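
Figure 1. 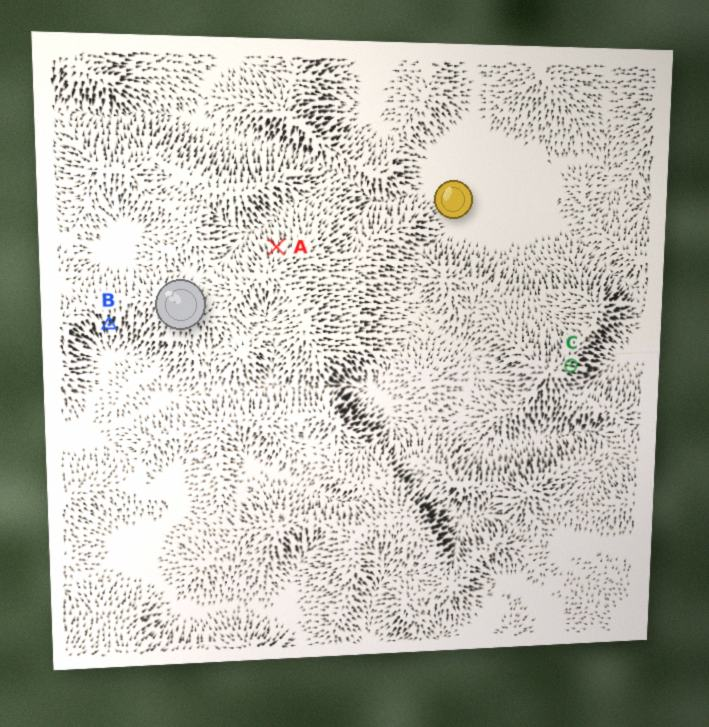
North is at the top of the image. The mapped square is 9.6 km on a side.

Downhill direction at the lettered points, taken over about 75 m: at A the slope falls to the N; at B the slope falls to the S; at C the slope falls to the E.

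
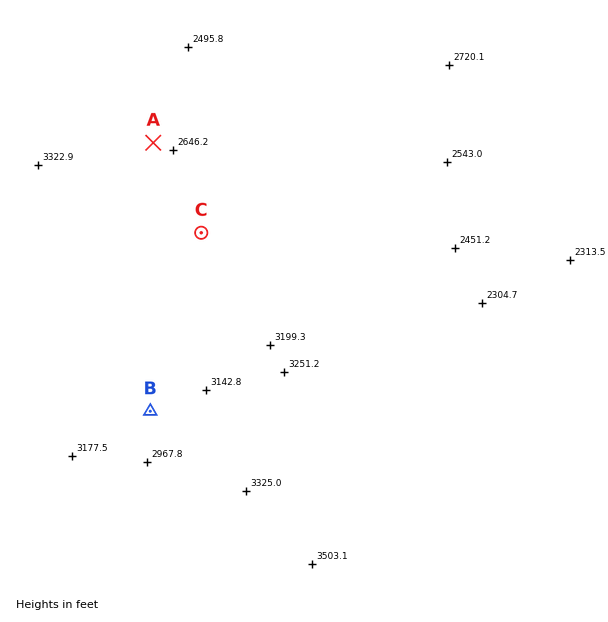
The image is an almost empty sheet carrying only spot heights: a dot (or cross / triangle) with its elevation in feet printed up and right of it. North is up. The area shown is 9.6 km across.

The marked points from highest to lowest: B C A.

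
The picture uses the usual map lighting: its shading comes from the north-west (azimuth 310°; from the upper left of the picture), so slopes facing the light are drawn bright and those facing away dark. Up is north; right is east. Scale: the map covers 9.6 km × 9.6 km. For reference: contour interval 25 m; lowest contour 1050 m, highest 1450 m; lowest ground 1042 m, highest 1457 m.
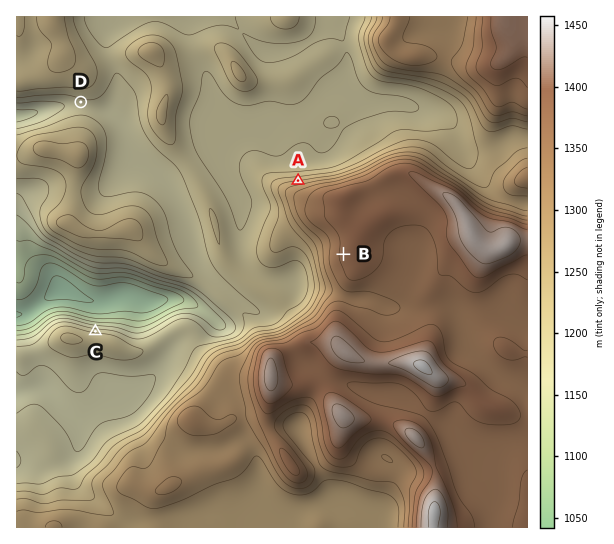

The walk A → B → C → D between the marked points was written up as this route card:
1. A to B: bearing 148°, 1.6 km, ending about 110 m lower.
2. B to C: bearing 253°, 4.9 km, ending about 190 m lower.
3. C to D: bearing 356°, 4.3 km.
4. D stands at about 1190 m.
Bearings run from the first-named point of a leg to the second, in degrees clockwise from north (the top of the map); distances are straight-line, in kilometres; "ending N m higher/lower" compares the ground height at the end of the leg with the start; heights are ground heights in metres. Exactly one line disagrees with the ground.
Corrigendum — Line 1: it should read "ending about 110 m higher".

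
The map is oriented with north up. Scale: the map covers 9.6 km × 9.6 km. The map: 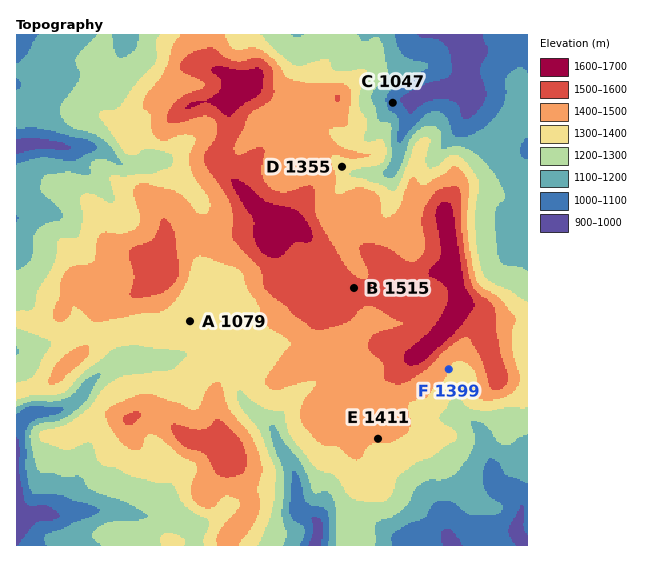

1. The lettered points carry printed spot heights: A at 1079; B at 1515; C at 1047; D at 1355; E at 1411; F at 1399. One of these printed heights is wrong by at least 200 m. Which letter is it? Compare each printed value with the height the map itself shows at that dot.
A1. A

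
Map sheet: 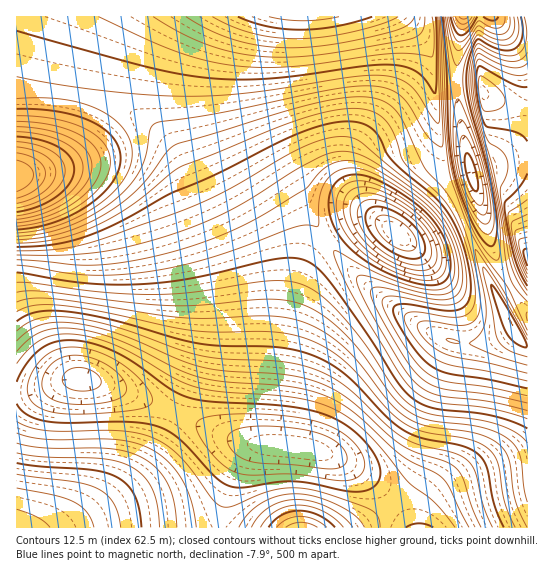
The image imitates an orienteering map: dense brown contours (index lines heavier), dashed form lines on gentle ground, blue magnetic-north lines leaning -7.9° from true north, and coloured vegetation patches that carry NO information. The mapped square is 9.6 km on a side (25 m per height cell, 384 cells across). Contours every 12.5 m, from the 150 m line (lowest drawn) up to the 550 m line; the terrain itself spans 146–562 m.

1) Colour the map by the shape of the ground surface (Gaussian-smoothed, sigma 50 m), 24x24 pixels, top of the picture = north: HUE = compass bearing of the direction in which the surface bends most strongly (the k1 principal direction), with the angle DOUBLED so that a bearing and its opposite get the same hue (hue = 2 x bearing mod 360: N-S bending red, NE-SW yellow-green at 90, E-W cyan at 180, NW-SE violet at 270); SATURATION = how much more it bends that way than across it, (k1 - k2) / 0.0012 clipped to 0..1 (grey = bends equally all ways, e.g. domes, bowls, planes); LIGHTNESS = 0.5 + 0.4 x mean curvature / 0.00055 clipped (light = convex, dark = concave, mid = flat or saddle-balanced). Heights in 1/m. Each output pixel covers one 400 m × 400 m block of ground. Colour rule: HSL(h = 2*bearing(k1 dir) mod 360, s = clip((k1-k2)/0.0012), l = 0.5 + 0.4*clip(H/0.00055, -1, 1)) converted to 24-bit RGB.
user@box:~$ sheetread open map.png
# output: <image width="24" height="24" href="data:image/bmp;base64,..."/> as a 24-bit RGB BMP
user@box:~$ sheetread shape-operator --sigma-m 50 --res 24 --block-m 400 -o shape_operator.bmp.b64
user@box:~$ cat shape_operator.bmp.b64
<image width="24" height="24" href="data:image/bmp;base64,Qk32BgAAAAAAADYAAAAoAAAAGAAAABgAAAABABgAAAAAAMAGAAATCwAAEwsAAAAAAAAAAAAAgICHgoGHhIGHhYKGhYKEhIGDgoGCfn+Cd3uDbnmGaH+MbZaVfp+GnaCHl3mIlWiTk2uSj3KNgXWIdXOFdXeFe3uFgH+FgoGEf3+Kgn+KhYCKh4GJh4GIhoKHg4KGf4CGeX+HcoCJbIeMbpCGdZR1kZB3i251imeAjWuCjnKAhneBeHeBdnmCeXyEfn6FgoGGfX+JgH6KhX+LiICLiYKLiIOKhYOJgYGIfH+Gdn+DcYF+bYNve4dqhX9mfmlifGJmg2ZninFrh3pvfH1ycXtyc312eIB5fYJ9eoCEfHyFgn6HhoCKiYKLioOLiYGHhn2BgXh5fHZzenlte3xmf31hfnVeeWpedmdhfm1linhpjIBrgoNscXxqbXxpcX9rdYJvdH55d399fICAg3+Dhn6BiHp8iXN0h29thG5qgG9ofXNofXdofnlofXVqeXBsd29wfXJziXt1j4N3iYV3eYBzb35ucH9sc4JrbHxrbn1udX1yfnxzgnVuhW5ph2tlh2xlhm9pg3RvgHh0f3t4f3t6fnl/eHeAdHSCeXeEiX+HkYODjoWDgYCFeoCCeIF9eYJ2bHxoa3lncndneHJkfG1ggm1hhXFmh3duhnx2g399gH+Dfn+EfX2FenuFd3eGdHWGdXWGhH6HkISEkYeFiYOJfHyHfHyFgICDc3tucXRpcm5jdGtgenBigHlphYNyhYd6goZ/gYWEgIKFfn+FfH2EenqEd3eEdHSDdHSCgXyDjYWAkYmCiYKCfn2IfnuJgoCFe3N2dmpudGdodnBreX1weIV1eYl5fYl+f4eAgISCf4KDfn6CfHyCe3qCeXiCdnSBdnOAgHqAjIh/iKKYh5uueXapjnGemt2ghGyAgGp8fXF8eH9/eIiCeYyDe4uCfImBfoWAf4OAfoGBfX6BfHyCenqCeHeDdnODd3KDfIqPjL62jLS9enKkkVqXo2F6lf95imqHhnGIfXuIfYmMfI+OfI2KfYmGfYaDfoSBfoKBfoGCfX+Ce32CeXuDdnaEdXKFdZGah8q9g7m3dm+Yi06GikhyufWfZwNViHCFg3yKgYaOgIuPf4qNfoiKfoaHfoWEf4ODfoKCfoGCfYCCe3+DeXyDdXaEdJOYgciveLGibGyHe0pvez1lqF1Um/9SVgVacn5bbodkb4txfIqHgISJf4OGf4KFf4KDf4KDf4KCfoGCfYGCe4CDeH2DdYaMfL+YcamHdHpmakZWaDhQdEtevvepWgxyfCDyc4traY5mY4piYYZia4Rve4OBgICDgICCgIGCf4GCfoKCfYKCe4GCeH+DeamCcahwe3dfZkFIXzZDZUdQb4Zmlf+JMgdPtfmghJaUfZSNdY+Gb4t/aod4aYN1d4J9gICBgICBgIGAf4GAfYGAe4GBeYh+hql0hn9hbkVMZjtKaU1XZn5wmu+VBFLWVAV9tOWWjpGph4yjgYice4aWdoWQcoWKcISEe4GBgYCAgIGAf4F/foB+fIB+hI95l5BrflRbdUdjelV1b4GMdLSg0v/MGwEyjP8wi5Nzlo+vkYmrioOlhH6ffHqYdneQdHiJdnqCgX9/gYB/gYF+gIB9fX98iod5kGpshlt/eFyMcHqfhba4gLSgqv9XGQAzvPWHfYF0l4qhloShk4CfkHybi3iWhXaQgHSKfXaDgX5+gn9+gX9+gX99f398gH57jnSLeWuYbnyle5mof5aMpah51v4AFQIxyO+ZdYJzjXt7j3h/kHWCj3ODjXGDinCBhnB+gnl/gn5+gn59gn59gn58gH57fn17eXx7dH2AcoB/d355hIB7zduROwGQPwCwrs+EdIZ+hH1fhXZhhXFihWxkhGllg2xsgnh6gn5/gn1+g3x9g3x8gn17gn17gH17fX16d3x6cn16c396eoB84vCrFAJFuf8liauDdYaRgX9ggXtjgXlpgXlwgXt5gX5/gX5/gn1/gnx+g3x8g3t7g3t7g3x7gX17f357eX56dX97coB7dIJ85PKsBgAzs/9phaGob2ydgH+AgH+AgH+AgH+AgX6AgX6AgX1/gnx/g3x+g3t9hHt7hHt7hHx7gn58gX99fH98eIB9dIJ9coV94vSmAAQzrv+HdIWlfVGYgH+AgH+AgH+AgH6AgH6AgX2AgXyAgnx/g3t+hHt9hHt8hXt8hH18g4B+goF/foF/e4KAd4WAc42A4/asAA85qf90aVCDezl1gH+AgH+AgH+AgH6AgH6AgX2AgXyAgnuAg3uAhHt/hXx/hX1+hX9/hIKAg4OBgISCfYWEe4mEeJmE6Pi5ABI3//gmWytUbTxT"/>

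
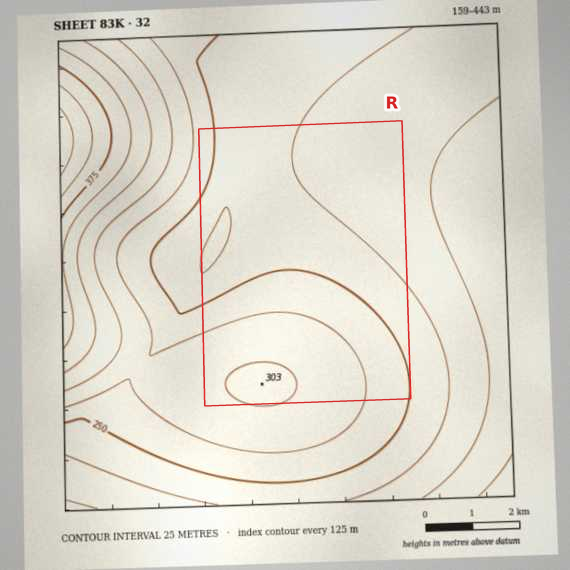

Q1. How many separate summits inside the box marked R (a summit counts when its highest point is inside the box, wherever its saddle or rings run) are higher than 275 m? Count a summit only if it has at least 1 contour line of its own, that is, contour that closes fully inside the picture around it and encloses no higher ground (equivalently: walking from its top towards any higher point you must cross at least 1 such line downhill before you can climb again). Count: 1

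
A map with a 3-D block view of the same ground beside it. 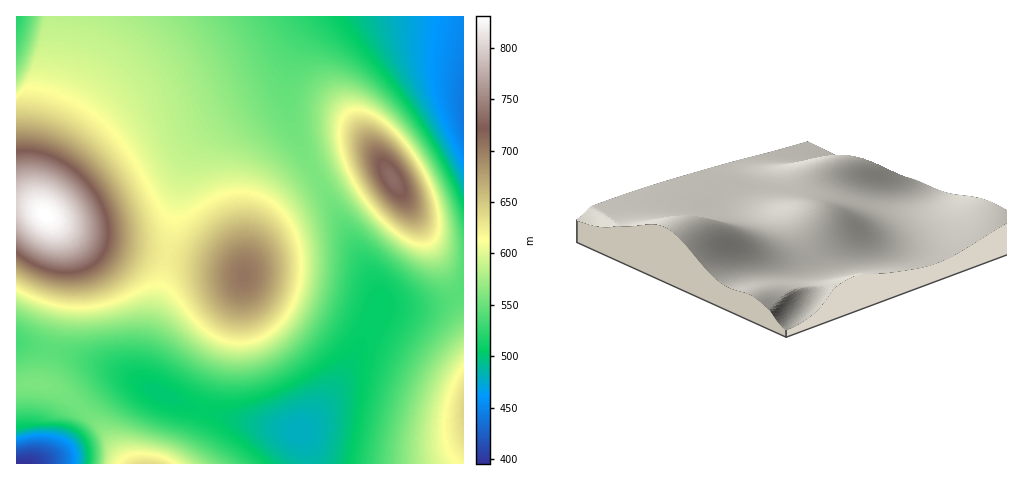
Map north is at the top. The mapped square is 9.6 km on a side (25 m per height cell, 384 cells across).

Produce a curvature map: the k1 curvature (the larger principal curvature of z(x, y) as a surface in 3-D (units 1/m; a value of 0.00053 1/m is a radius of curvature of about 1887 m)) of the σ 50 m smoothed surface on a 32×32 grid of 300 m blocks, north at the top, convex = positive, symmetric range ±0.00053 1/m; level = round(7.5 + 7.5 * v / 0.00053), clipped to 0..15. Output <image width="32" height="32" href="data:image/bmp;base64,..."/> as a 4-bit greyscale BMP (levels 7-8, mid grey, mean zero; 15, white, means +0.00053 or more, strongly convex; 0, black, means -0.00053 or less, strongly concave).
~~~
<image width="32" height="32" href="data:image/bmp;base64,Qk12AgAAAAAAAHYAAAAoAAAAIAAAACAAAAABAAQAAAAAAAACAAATCwAAEwsAABAAAAAAAAAAAAAAABEREQAiIiIAMzMzAERERABVVVUAZmZmAHd3dwCIiIgAmZmZAKqqqgC7u7sAzMzMAN3d3QDu7u4A////AHZ2VvqqmYiIiHd3eIiIiIh2dmj6mIiIiId3d3eIiIiI24aPyYh4iIiHd3d3iIiIiIrf+5h3d4iIh3d3d4iIiIiZqqmHd3eIiIiHd3iIiIiIqpmId3d3iIiIiIiIiIiIiJiIiHd3d4iIiIiIiIiIiIiIiIh3d3iIiZiIiIiIiIiIiIiId3d4iJmZiIiIiIiIiIiIiId3iIiZmZiIiIiHd4iIiIiIiIiImZmYiIiId3eIiIiIiIiIiZmpmIiIh3d4iYiZmZmIiImZqZiIiHd3iJmJmZmZmIiJmaqZiIh3d4mqmaqqmZiIiJmpmYiId3iaupqqqpmYiIiZmZmIiHeJvMqqu6qZiIiIiZmZiIiIit25q7upmIiIiImZmIiIiJz+ubu6mYiId4iImYiIiIi//JiqqZiIiHd4iIiIiIiJ7+qIqpmIiId3eIiIiIiInP/JiJmYiIiHd3iIiIiIia79mIiZiIiIiHd4iIiHiInP64iHiIiIiIh3iIiId4ia3smIh4iIiIiIh4iIh3eIm9yoiIioiIiIiIiIiId4iKu6mIiI6IiIiIiIiIiHiImaqYiIiMqIiIiIiIiIiIiJmZiIiIiOiIiIiIiIiIiIiJiIiIiIfoiIiIiIiIiIiIiIiIiIiH2YiIiIiIiIiIiIiIiIiIh7qIiIiIiIiIiIiIiIiIiI"/>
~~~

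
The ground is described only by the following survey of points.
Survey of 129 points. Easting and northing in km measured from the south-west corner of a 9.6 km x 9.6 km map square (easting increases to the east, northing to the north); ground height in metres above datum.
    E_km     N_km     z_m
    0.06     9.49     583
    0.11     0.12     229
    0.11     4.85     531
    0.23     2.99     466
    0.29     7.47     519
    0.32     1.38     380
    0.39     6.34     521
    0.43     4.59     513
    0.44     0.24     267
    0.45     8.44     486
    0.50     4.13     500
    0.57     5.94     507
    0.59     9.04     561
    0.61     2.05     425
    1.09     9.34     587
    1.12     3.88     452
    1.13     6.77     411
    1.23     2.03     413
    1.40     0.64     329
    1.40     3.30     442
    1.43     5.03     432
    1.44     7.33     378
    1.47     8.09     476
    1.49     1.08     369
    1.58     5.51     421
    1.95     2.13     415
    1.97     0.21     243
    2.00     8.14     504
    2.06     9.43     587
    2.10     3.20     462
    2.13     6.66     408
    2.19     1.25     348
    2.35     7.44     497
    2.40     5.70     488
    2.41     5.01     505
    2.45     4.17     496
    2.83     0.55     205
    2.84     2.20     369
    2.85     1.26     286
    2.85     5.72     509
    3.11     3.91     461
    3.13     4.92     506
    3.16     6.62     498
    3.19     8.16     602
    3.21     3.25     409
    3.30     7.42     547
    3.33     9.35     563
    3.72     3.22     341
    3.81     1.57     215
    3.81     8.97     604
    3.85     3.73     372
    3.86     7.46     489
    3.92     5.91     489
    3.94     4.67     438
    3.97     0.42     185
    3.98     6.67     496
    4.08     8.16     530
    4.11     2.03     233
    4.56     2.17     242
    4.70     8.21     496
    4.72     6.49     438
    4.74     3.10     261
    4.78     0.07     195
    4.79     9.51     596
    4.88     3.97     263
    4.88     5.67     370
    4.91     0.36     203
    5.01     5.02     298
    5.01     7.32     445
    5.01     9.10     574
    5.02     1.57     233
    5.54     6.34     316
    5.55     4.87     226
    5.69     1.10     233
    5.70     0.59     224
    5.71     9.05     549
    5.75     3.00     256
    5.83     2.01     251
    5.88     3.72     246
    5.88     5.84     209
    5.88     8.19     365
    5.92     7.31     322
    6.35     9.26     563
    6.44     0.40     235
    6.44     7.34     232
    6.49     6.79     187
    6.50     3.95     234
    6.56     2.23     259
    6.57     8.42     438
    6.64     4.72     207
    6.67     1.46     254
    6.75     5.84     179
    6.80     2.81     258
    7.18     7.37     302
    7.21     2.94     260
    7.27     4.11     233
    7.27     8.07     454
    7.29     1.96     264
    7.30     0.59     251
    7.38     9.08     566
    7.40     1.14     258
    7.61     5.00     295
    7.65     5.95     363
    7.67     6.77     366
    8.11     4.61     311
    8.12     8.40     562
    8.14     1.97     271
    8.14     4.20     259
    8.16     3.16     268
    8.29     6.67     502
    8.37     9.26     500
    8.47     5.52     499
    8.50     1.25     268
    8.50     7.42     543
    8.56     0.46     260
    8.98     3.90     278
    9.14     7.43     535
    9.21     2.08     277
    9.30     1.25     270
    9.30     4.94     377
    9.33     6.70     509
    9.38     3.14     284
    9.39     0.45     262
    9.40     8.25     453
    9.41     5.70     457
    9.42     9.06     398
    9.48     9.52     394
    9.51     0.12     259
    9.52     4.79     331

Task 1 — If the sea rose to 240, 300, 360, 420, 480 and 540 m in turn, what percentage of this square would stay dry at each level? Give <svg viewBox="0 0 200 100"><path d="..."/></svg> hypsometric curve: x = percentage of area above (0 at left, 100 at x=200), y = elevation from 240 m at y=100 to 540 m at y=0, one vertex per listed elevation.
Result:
<svg viewBox="0 0 200 100"><path d="M173 100l-50-20-12-20-21-20-32-20-34-20"/></svg>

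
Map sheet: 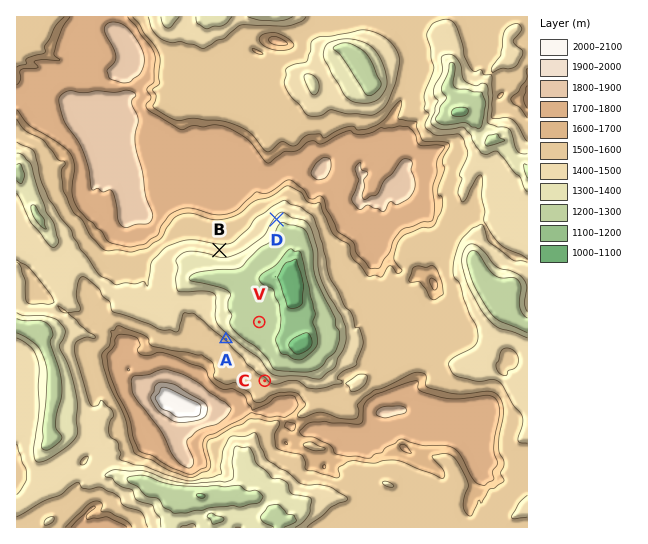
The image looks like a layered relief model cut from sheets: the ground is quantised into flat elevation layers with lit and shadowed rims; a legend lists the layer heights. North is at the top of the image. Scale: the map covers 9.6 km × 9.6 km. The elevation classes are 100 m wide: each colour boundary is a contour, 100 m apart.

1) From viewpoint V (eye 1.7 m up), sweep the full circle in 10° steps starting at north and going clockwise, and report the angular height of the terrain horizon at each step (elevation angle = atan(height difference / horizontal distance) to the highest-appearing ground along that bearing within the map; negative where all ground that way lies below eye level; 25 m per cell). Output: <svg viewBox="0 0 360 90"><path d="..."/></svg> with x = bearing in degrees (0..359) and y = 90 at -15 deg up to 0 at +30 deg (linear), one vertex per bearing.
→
<svg viewBox="0 0 360 90"><path d="M0 39l10 2 10-3 10 1 10-2 10 1 10 0 10 1 10 1 10 2 10 1 10 1 10-3 10-1 10-1 10-5 10-8 10 0 10 2 10-3 10-3 10-5 10 0 10-1 10 1 10 3 10 4 10 6 10 8 10 1 10 1 10-3 10 3 10-1 10-3 10 0"/></svg>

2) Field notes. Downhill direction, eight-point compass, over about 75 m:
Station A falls NE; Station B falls S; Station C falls NE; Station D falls SE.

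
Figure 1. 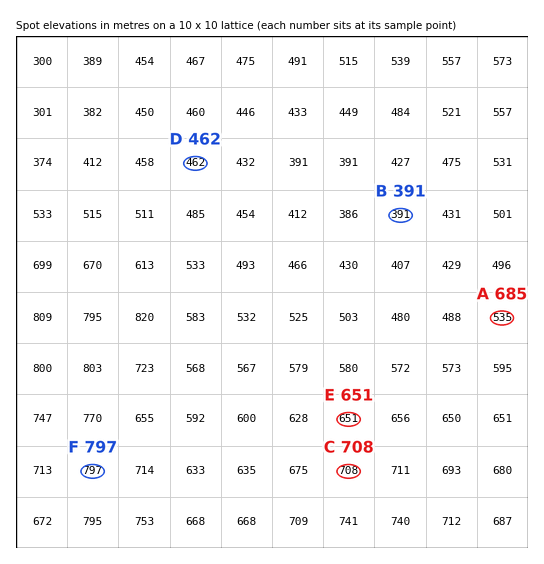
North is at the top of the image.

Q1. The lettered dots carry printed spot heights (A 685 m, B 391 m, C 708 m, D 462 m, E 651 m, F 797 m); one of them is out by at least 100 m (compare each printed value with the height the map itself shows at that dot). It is A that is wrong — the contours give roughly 535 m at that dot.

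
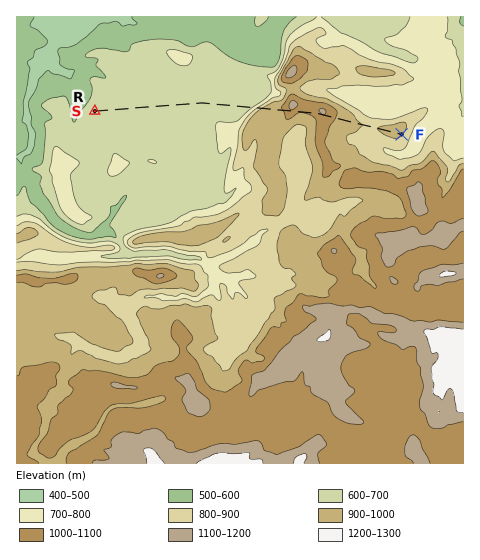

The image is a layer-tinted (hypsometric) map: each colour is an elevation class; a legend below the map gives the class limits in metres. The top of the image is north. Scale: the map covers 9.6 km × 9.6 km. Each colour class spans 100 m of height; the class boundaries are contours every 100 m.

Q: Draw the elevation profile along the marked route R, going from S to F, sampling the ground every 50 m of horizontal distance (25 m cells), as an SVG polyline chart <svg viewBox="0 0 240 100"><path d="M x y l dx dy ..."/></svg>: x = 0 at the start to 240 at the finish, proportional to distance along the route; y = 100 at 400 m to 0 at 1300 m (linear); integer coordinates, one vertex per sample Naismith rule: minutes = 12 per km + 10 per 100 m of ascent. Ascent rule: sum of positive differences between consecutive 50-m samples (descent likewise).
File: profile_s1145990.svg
<svg viewBox="0 0 240 100"><path d="M0 73l2 0 2 0 1-1 2 0 2 0 2 0 2 0 1 0 2 0 2 1 2 0 2 0 1-1 2 0 2 0 2 0 2 0 1 0 2 0 2 0 2 0 2 0 2 1 1 0 2 0 2 0 2 0 2 0 1 0 2 0 2 0 2 0 2 0 1 0 2 0 2 0 2 0 2 0 1 0 2 0 2 0 2 0 2 0 1 0 2 0 2 0 2 0 2 0 1 0 2 0 2 0 2 0 2 0 1 0 2 0 2 0 2 0 2 0 2 0 1 0 2 0 2 0 2 0 2 0 1-1 2-1 2-2 2-3 2-5 1-6 2-6 2-5 2-4 2-2 1-2 2-1 2 0 2 0 2 0 1 0 2-2 2-3 2-4 2-2 1 0 2 3 2 3 2 2 2 0 1 0 2 0 2-1 2-1 2-1 1-2 2-2 2-2 2-1 2 1 2 1 1 3 2 3 2 2 2 2 2 1 1 1 2 1 2 1 2 1 2 1 1 1 2 1 2 1 2 1 2 0 1 1 2 0 2 1 2 0 2 0 1-1 2 0 2-1 2-1 2-1 1-1 2-1 2-1 2 0 2 0 1 0 2 2 2 3"/></svg>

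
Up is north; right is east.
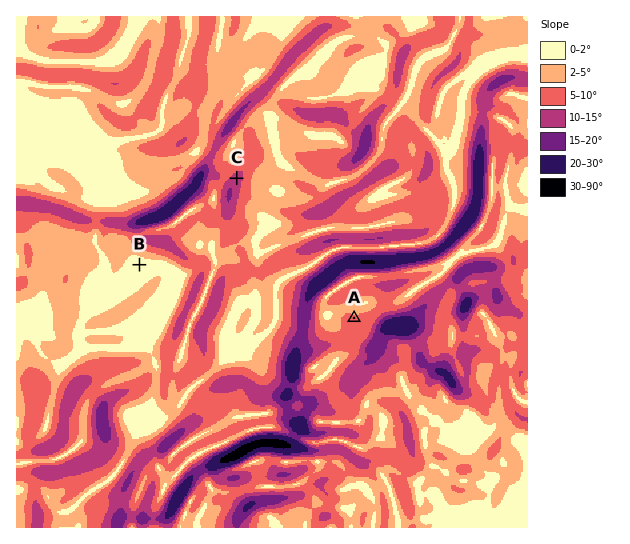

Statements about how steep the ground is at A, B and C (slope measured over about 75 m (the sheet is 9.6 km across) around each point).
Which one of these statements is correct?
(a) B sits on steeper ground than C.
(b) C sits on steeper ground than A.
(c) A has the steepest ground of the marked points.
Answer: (b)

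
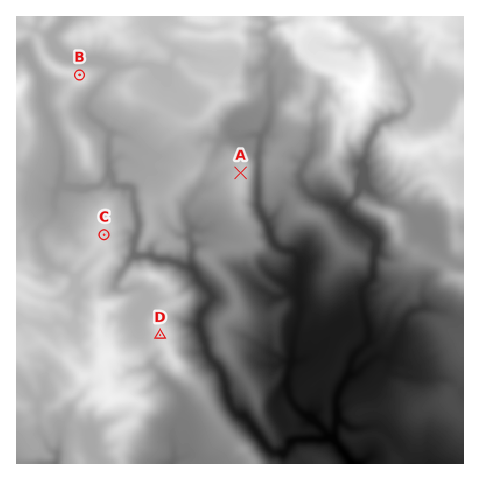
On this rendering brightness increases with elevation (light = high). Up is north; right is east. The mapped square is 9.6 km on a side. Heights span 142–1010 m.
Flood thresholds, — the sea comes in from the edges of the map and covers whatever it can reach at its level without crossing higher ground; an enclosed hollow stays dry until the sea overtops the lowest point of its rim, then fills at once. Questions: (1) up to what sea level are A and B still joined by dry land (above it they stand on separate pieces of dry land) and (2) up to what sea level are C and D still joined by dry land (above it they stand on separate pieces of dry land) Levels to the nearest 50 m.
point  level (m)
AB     700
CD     800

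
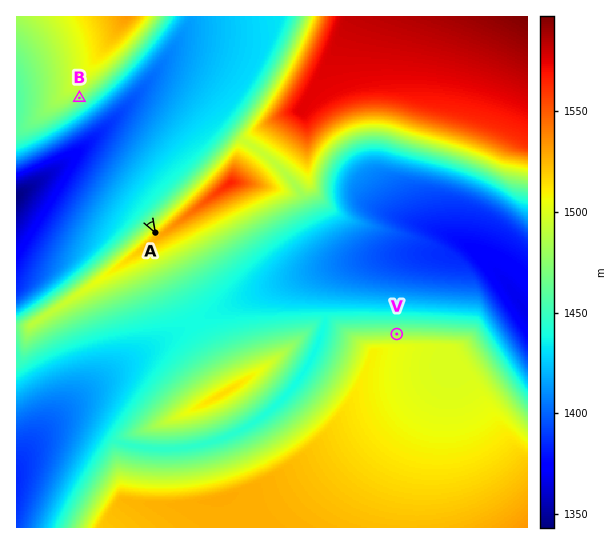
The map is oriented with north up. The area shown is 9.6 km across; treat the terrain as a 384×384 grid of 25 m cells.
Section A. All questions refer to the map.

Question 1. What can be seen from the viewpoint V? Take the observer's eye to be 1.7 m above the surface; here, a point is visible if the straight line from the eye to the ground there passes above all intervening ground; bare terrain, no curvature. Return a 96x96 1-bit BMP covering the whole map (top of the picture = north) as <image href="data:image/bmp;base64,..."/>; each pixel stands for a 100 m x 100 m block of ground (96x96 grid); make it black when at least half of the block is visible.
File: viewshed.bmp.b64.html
<image width="96" height="96" href="data:image/bmp;base64,Qk2+BAAAAAAAAD4AAAAoAAAAYAAAAGAAAAABAAEAAAAAAIAEAAATCwAAEwsAAAIAAAAAAAAA////AAAAAAAAAAAAAAAAAAAAAAAAAAAAAAAAAAAAAAAAAAAAAAAAAAAAAAAAAAAAAAAAAAAAAAAAAAAAAAAAAAAAAAAAAAAAAAAAAAAAAAAAAAAAAAAAAAAAAAAAAAAAAAAAAAAAAAAAAAAAAAAAAAAAAAAAAAAAAAAAAAAAAAAAAAAAAAAAAAAAAAAAAAAAAAAAAAAAAAAAAAAAAAAAAAAAAAAAAAAAAAAAAAAAAAAAAAAAAAAAAAAAAAAAAAAAAAAAAAAAAAAAAAAAAAAAAAAAAAAAAAAAAAAAAAAAAAAAAAAAAAAAAAAAAAAAAAAAAAAAAAAAAAAAAAAAAAAAAAAAAAAAAAAAAAAAAAAAAAAAAAAAAAAAAAAAAAAAAAAAAAAAAAAAAAAAAAAAAAAAAAAAAAAAAAAAAAAAAAAAAAAAAAAAAAAAAAAAAAAAAAAAAAAAAAAAAAAAAAAAAAAAAAAAAAAAAAAAAAAAAAAAAAAAAAAAAAAAAAAAAAAAAAAAAAAAAAAAAAAAAAAAAAAAAAAAAAAAAAAAAAAAAAAAAAA4AAAAAAAAAB8AAAA/wAAAAAAAAD/8AAA//wAAAAAAAP/8AAA////gAAAAA//+AAAf////////B///4AAH////////n////AAD/////////////AAA/////////////gAAf////////////gAAH////////////gAAB////////////gAAA////////////AAAAf///////////AEAAH///////////AcAAD//////////+B8AAA//////////+H8AAAf/////////8/8AAAH///////////8AAAD///////////8AAAB///////////8AAAAf//////////8AAAAP//////////8AAAAH//////////8AAAAB/////8f///8AAAAA/////h////8AAAAAf////n////8AAAAAP/////////8AAAAAD/////////8AAAAAB/////////8AAAAAA/////////8AAAAAAP////////8AAAAAAAA///////8AAAAAAAA///////8AAAAAAAB///////8AAAAAAAD///////8AAAAAAAH///////8AAAAAAAH///////8AAAAAAAP///////8AAAAAAAf///////8AAAAAAA////////8AAAAAAAf///////8AAAAAAAP///////cAAAAAAAD//////4EAAAAAAAA7/////AAAAAAAAAAB////wAAAAAAAAAAAf//+AAAAAAAAAAAAP//wAAAAAAAAAAAAB/+AAAAAAAAAAAAAAHgAAAAAAAAAAAAAAAAAAAAAAAAAAAAAAAAAAAAAAAAAAAAAAAAAAAAAAAAAAAAAAAAAAAAAAAAAAAAAAAAAAAAAAAAAAAAAAAAAAAAAAAAAAAAAAAAAAAAAAAAAAAAAAAAAAAAAAAAAAAAAAAAAAAAAAAAAAAAAAAAAAAAAAAAAAAAAAAAAAAAAAAAAAAAAAAAAAAAAAAAAAAAAAAAAAAA="/>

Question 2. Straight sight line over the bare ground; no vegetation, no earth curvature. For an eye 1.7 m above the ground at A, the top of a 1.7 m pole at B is visible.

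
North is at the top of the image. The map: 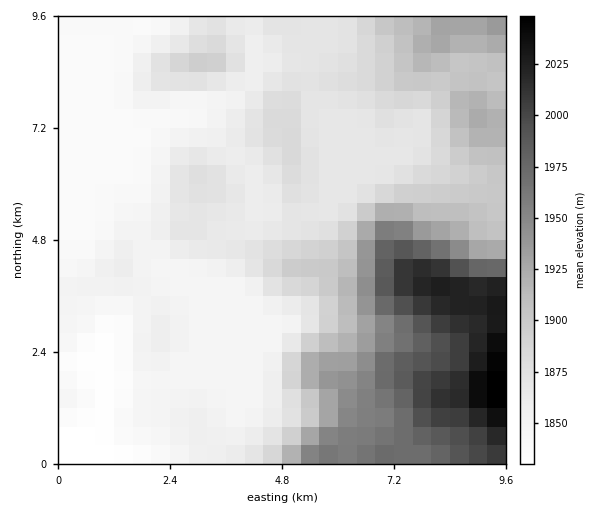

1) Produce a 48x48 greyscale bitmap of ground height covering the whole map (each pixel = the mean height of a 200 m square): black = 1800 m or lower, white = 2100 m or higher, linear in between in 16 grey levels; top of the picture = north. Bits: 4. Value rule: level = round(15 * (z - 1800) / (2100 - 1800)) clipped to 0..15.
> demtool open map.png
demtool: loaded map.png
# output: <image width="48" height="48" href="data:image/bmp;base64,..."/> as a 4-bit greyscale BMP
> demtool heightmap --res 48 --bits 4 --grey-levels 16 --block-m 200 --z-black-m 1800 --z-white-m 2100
<image width="48" height="48" href="data:image/bmp;base64,Qk32BAAAAAAAAHYAAAAoAAAAMAAAADAAAAABAAQAAAAAAIAEAAATCwAAEwsAABAAAAAAAAAAAAAAABEREQAiIiIAMzMzAERERABVVVUAZmZmAHd3dwCIiIgAmZmZAKqqqgC7u7sAzMzMAN3d3QDu7u4A////ACIiIiIiIiMzMzM0RWeIiIiImZmZmZqqqiIiIiIiIiMzMzM0RFZ4iIiImZmZmZqqqyIiIiIiIiMzMzMzRFVniIiIiImZmaqquyIiIiIiIjMzMzMzNEVmeIiIiImZmqqruyIiIiIiIzMzMyIzM0RVZ4iIiImaqqqrvCIiIiIjMzMzMiIjMzRFZ3iIiImqqqu8zCIiIiIiIzMzMiIiMzRFZ3iIiImqu7u8zCIiIiIiIiMzIiIiM0RWZ3eIiJmqu7vM3CIiIiIiIiIiIiIiM0Vmd3d4iZmqu7vMzCIiIiIiIiIiIiIiM0Vnd3d4iZqqqqvMzCIiIiIjMiIiIiIiM0Vnd3d4iZmqqqu8zCIiIiIzMzIiIiIiI0VmZmd3iZmZqqq8zCIiIiIzMzIiIiIiIzRVZmZ3iImZqqq7zCIiIiIjMzMiIiIiIjNFVWZneIiZqqq7zCIiIiIjMzMiIiIiIiM0RVZneImaqqu7vCIiIiIjMzMiIiIiIiM0RVZniImqq7u7uyIiIiIjMzIiIiIiIzM0RVZniZqqu7u7uzMyIiIzMzIiIiIiMzNERVZ4maq7u7u7vDMzMzMzMyIiIiIjNEREVWZ4mqu7u7u7vDMzMzMzIiIiIiMzREVVVWZ4mqu7u7u7uyIjMzMzIiIiIzM0RFVVVVZ4mqu7u6qpqiIiMzMyIiIzMzNERFVVVVZomqu7qpmIiCIiIzMyIjMzMzNERFVVVVZomaqpmYh3dyIiIzMyMzMzMzM0RERERVVniZmIiHdmZiIiIjMzMzRDMzMzM0RERFVniYh3d2ZlVSIiIiMzMzRDMzMzMzMzNEVWeId2ZmZlVSIiIiIiMzMzMzMzMzMzM0RWZ3ZmZmZVVSIiIiIiMzNDMzMzMzQzMzRFVmZVVVVVVSIiIiIiIzRERDMzM0RDMzNERVVVVVVVVSIiIiIiIzRERDMzM0RDMzMzRERVVVVVVSIiIiIiIzRERDMzM0RDMzMzNEREREVVVSIiIiIiIzREQzMzNERDMzMzMzREREVVVSIiIiIiIzNEMzMzNERDMzMzMzNERFVVVSIiIiIiIzMzMzMzRERDMzMzMzM0RFVWZiIiIiIiIjMzMzM0RERDMzMzMzM0RFVmZiIiIiIiIiMzMzNERERDMzMzNDM0RVZmZiIiIiIiIiIiMzM0RERDMzMzREM0RVZmZiIiIiIiIiIiIzM0RERDMzM0RERERWZmZiIiIiIiIiIiIjM0RERDMzNERERERWZmZiIiIiIzMzIiIzMzRERDREREREVEVWZmZSIiIiIzMzMzMzMzNERERERERVVVVVZlVSIiIiIzRERERDMzM0RERERERVVVVVVVVSIiIiIzREVVVEMzMzRERERERVVmVVVVVSIiIiIjNERVVUQzMzRERERERVVmZlVVZiIiIiIjMzREREMzMzRERERERVZmZmZmZiIiIiIiIzM0REMzM0REREREVVZmZmZmZiIiIiIiIjM0RDMzNEREREREVVZmZ2ZmdyIiIiIiIiM0RDMzRERERERFVWZmZ3Zndw=="/>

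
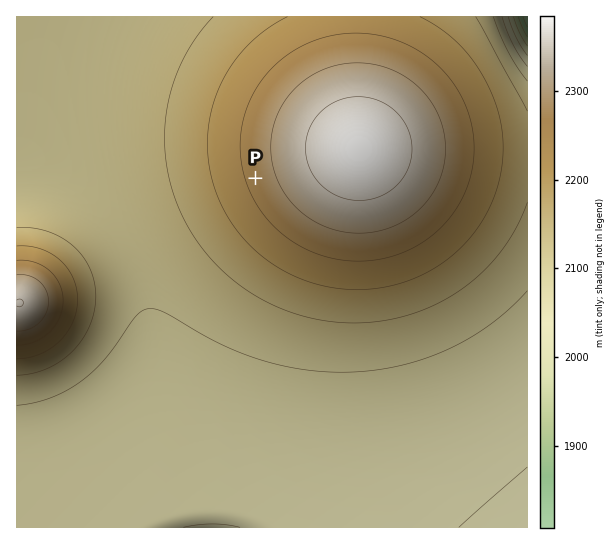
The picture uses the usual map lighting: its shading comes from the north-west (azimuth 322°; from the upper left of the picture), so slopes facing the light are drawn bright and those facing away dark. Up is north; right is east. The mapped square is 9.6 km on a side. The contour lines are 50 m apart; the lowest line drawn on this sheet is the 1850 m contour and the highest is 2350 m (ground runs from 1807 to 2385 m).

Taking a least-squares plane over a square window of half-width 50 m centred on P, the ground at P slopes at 5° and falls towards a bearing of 252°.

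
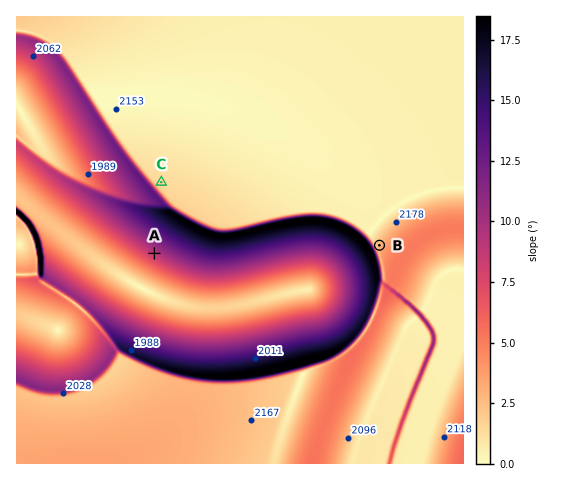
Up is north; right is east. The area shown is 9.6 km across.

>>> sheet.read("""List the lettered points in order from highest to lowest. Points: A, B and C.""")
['B', 'C', 'A']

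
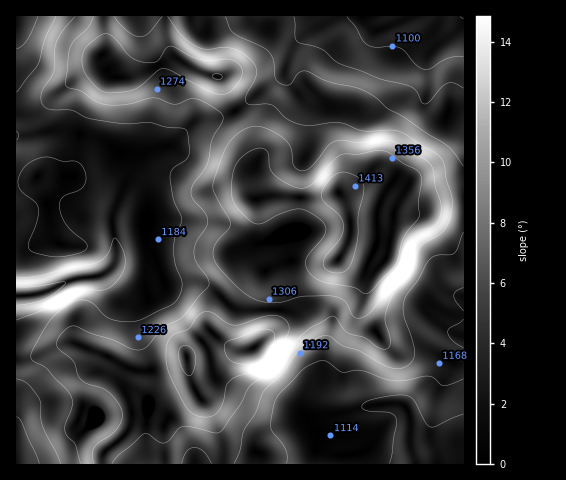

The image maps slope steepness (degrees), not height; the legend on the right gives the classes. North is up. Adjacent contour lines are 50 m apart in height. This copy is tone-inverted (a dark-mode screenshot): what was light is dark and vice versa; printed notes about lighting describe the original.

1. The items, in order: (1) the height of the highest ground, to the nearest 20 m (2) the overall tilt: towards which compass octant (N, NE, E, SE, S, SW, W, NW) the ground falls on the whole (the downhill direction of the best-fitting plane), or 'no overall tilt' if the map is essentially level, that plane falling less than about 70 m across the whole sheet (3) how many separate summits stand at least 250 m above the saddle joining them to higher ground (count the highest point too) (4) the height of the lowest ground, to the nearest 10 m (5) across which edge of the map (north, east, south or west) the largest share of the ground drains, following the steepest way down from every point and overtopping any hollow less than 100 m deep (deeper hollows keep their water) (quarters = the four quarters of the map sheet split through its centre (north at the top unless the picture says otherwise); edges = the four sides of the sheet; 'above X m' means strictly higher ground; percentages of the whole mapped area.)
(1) The highest point reaches roughly 1440 m.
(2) No overall tilt - high and low ground are spread across the sheet.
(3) Counting only tops that stand 250 m proud, the map has 1 summit.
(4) About 1050 m is the lowest elevation on the sheet.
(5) Drainage is mainly to the west: more ground falls towards that edge than towards any other.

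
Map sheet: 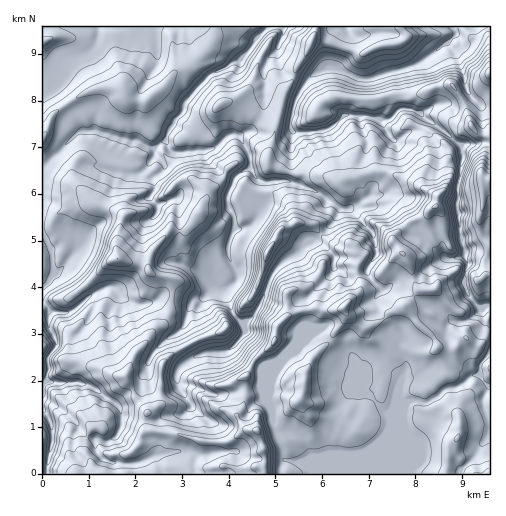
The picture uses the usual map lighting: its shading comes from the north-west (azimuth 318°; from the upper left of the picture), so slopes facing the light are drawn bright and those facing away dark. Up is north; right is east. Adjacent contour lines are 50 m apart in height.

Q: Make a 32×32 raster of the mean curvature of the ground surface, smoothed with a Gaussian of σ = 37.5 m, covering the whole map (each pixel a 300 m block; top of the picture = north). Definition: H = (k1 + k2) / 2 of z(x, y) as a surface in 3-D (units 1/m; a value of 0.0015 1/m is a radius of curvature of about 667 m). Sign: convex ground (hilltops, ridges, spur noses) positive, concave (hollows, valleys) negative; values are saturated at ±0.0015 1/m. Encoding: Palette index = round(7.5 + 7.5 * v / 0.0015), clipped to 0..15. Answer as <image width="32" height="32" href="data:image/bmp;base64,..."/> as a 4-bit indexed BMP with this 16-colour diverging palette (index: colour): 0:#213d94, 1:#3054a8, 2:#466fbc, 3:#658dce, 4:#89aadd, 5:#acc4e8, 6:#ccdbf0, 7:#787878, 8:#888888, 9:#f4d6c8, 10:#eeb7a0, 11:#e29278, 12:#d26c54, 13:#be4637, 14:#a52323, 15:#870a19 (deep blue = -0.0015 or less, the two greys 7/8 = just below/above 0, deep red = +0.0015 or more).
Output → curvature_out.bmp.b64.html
<image width="32" height="32" href="data:image/bmp;base64,Qk12AgAAAAAAAHYAAAAoAAAAIAAAACAAAAABAAQAAAAAAAACAAATCwAAEwsAABAAAAAAAAAAlD0hAKhUMAC8b0YAzo1lAN2qiQDoxKwA8NvMAHh4eACIiIgAyNb0AKC37gB4kuIAVGzSADdGvgAjI6UAGQqHAAuadVeIeKl8d3d3d3d3l3kMiJ7WZlQkLIZ3d3d3dopWPXVAqYrNvG8YeHiXd3Z8ZhxMwnqJVQPPJml4iHd4andHqLJvhiTtW0ipd3h3iIp2a6sVpac8JKRox3d3h3dplhEDjJTgjf+0aMdnd4eIhmUOqqqx8GdW5XbId3eHd4h2D5h1064xEI9lW3Z3d4mIdHdnl44U/qMU9XaleXdnmLsfpoeKxjfPB/ZWSJp1iWaaIUmGZ4s0wqCdqq92mZd6lZ+DlWZaNEHyfDdstGmGmgglzCNZeuVkLx/YV5dVmtY7dTrHfopGdx8GekWyxaOPOmli35s0loVdwjp5tH3KFgpYc3135ZWFZfdDjdDrVZk7d2Q9Y6q4hGLdmzqh3GeSqXiJXMg4nJO1OreCKSa90HxYiolzc2ukh0qJB2ZlB/CbWql2eW57wddVFKuGZbvwvGmWZmY4+mk1qqqpmaqYVZ9WqIeYhTOde7WXl4hke3Y7lYiYVEh1Kjuiq4iog2mjBLdlVoqFlpJWwEAJnTx7GfumiIdnk4i4mJSvwBIVgMbzS5Zqm4kZ64Z6Parvtoc0hXScqoe5UrbHjgnbdrzPrxl3Z3qVerMXaJeBQhIBVI1fd3Zpdzqbsw5X8jPIVjNSbJZ3d3daeZlIdq6cnN6FNjmId3d3aHeYoqFORnZYqKSW"/>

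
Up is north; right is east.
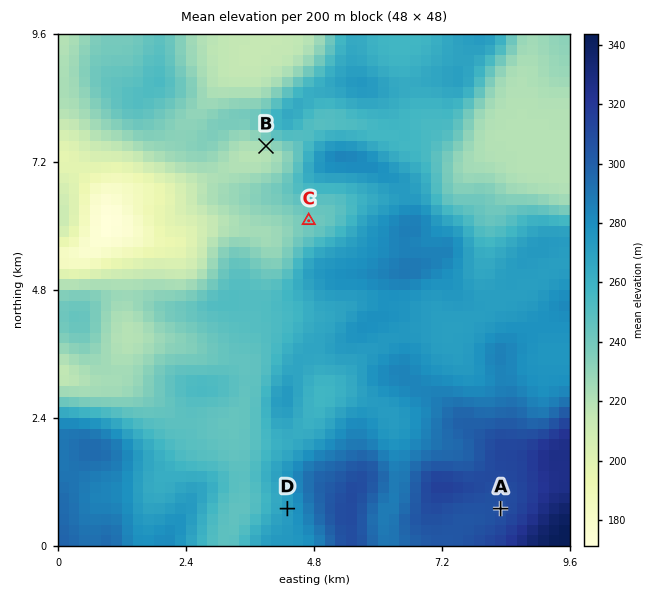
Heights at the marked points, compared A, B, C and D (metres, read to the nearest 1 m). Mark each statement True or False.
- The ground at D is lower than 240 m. False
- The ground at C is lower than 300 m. True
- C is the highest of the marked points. False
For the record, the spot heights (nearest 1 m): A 308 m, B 226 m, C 240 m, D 272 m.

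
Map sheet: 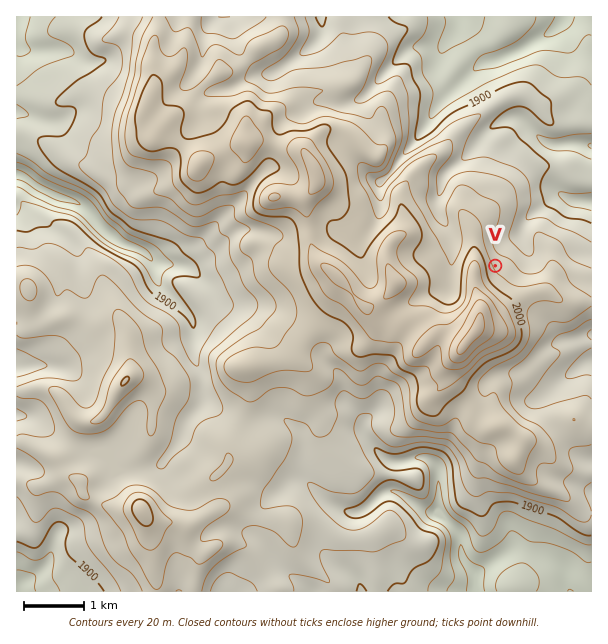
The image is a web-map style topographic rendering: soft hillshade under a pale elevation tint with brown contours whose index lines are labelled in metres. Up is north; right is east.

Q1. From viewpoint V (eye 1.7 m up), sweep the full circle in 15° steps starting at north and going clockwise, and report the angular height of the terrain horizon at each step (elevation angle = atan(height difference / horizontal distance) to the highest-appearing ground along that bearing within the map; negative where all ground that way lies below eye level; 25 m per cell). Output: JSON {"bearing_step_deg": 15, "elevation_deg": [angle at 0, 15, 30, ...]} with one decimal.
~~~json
{"bearing_step_deg": 15, "elevation_deg": [-0.8, -1.5, -1.7, -2.2, -2.1, -1.5, -0.7, -0.1, 0.6, 0.9, 1.7, 3.3, 5.3, 7.6, 7.4, 7.9, 8.9, 9.5, 9.2, 7.9, 5.9, 3.3, 1.1, -0.1]}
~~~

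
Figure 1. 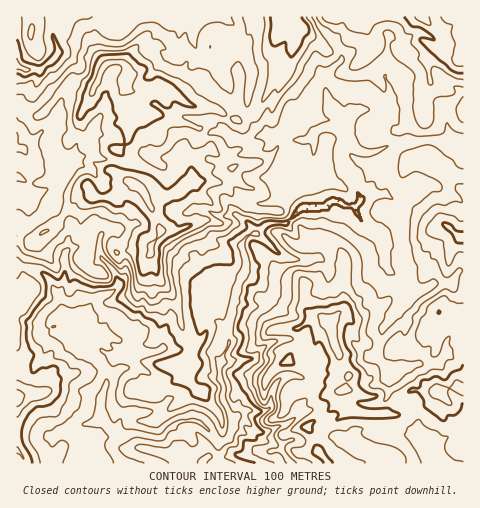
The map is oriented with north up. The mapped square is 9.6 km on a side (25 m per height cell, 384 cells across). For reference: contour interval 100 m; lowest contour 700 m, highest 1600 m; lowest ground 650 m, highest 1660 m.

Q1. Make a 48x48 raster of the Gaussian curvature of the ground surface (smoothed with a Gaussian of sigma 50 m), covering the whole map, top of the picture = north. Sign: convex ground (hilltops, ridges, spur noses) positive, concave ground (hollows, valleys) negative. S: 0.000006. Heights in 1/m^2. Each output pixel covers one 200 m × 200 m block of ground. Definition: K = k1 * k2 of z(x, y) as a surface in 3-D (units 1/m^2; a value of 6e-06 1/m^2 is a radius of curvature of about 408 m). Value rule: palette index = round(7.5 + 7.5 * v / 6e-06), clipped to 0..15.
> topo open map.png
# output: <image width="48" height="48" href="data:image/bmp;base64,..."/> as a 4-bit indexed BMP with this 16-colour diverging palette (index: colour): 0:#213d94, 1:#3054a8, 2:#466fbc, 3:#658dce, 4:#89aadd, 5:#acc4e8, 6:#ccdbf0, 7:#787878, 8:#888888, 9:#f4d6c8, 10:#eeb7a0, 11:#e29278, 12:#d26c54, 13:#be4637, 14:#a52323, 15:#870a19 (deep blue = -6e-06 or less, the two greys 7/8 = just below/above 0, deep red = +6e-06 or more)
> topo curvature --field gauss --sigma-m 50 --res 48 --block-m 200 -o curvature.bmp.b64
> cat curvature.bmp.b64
<image width="48" height="48" href="data:image/bmp;base64,Qk32BAAAAAAAAHYAAAAoAAAAMAAAADAAAAABAAQAAAAAAIAEAAATCwAAEwsAABAAAAAAAAAAlD0hAKhUMAC8b0YAzo1lAN2qiQDoxKwA8NvMAHh4eACIiIgAyNb0AKC37gB4kuIAVGzSADdGvgAjI6UAGQqHAHlmeId4h3iId1mROWiIiFhYaWeHd4h3d7d3h3h3aZp2eIiWeViXL5b3h4d4d4d3iEmJh3iIaHiMiHdqGahkOMBIiHiHd4iHdziIeHh4dnd0WIqZqFaR8LuHh4d3d4d3d1iHd3h3dqeYmGiXunSfgqlniId3d3h5h0iHl3d3d5iGeIh5OHsJx7VWeHeKiFeHd/aGd3iHdoiEiFdUaWaqV3eHd4dpOZh3uMObh4h3eLiXmWvJeIfS2Yd4qmXihYXMSXeHd5h5iLd2d1WnZmb5WoV3dWlqmHeKClh3dXiWVneHeHdYemSlpmZ3jLSph3h5iGeIp4h1iXabmJmIhniVeHiHUYdld3s6d3hmh4h2pnZ4d3aIVm93eHiJp4yWh3iVl4Z4d4h3d3d6lzaZeZc4uHZ4iFlZpmd4h3iYd4d4d3iHeHeWeXaJN2h3andmh2l3iLiYeHeIiJmFeYe1eIevlnh3eHmZh4l3hwiYeHh3hmh3d3hWZ4ZniVeMZ4d3doh4h6iIh3l2iGeGhIiYhnZ3h5eHn4dnh4ebd3d2RndoNZiYdXiHiHmHiEaHh1iHh4eNd4y4uod6R2eHZ4eHe4l3iHeYc5d4h4aWdXiVVXeMj3l8iIh4dGd4d9qGdph3dniUaGZ3k2fPB4p3iIeHd5eHZ7aIiIiIiHh4l0WHtsgzmHt3iHd4e2dVaGhneXd4eHd3qHh3iriY8DjIl6iHZ2inp3eWeneGiHd3iU+Hd0VUxXiEiJd4an9niYh2eHeId3eHZjapdaeIaYhIZ4Z3Zytc9WeId3d5d3mHaXmKd3dXejxrc4tox3cFqPeHd4d3d3iKp3iGRXanaIk1iJtwe1hp4GeHeXiXd3d6eHeHhXaIpnenh4S8R5dptrd4dViJh3d3eIiIZ4qxd4d4OXd2h4d3dWd5mWh3Zoh4dneGd5uKZ4h4W1eYd2uHeHd3ejl4mIh5eYZ3h48aeaiIl4tndoeIh3eIeJh3iIiIV4d4iFV8l2d4l3d3aYh3iIeHd4eIeHh3eJeHeKZ2NWiHh3iHaJqWh4d3d4Z4eHh3eFh3dnlZ15mHeGSIZ3eFh3eHiGiHh3qXiGd4e2eYgoh4aY2aeld4mIeJiXmHhbVYeGhndkZ2iIiHh1pHd4aXZ4hodoh3hml2d3d3h3eIiJeId2lmfpV4Z4eIeIh4d3qXaITJmOiHd3eXeXd4GViIh4d4d4iHh4mIe6eGZnSJdneHh4iJh5hmmId4h4h4h4d4iYl3d2m3iHh3hnh4d4d3iHeId4iHh3dohnhYd3eWiWZap3h3h3h3d3d3d3h3h3eXaJp4eldnaKdoh3eIiIiIeXeYd3doiId4Z1lQd4yJd4loh3d3eIiJeIh2aKd3h4dom3n4p2d8inhoiIdneHd1d3iKiYh4iHdoeHiIlndXiDh3h3eYh4eIeJh7J3eTl3iHaFt5d3domnd4eIeod3h4eGcoqIaXeWppiGyHh3eImHiXd3eIeHeHiKxpZ4Z8p1p4aHR4eHdniHVniHh3h4iIeB4fhph2ZamHdw=="/>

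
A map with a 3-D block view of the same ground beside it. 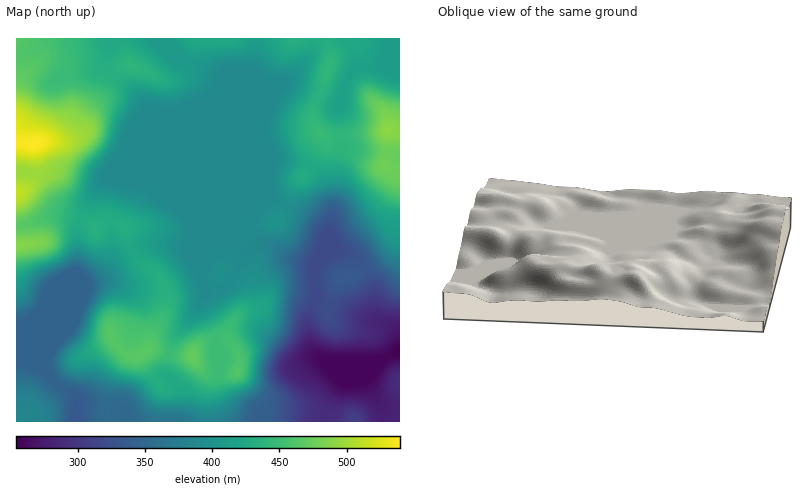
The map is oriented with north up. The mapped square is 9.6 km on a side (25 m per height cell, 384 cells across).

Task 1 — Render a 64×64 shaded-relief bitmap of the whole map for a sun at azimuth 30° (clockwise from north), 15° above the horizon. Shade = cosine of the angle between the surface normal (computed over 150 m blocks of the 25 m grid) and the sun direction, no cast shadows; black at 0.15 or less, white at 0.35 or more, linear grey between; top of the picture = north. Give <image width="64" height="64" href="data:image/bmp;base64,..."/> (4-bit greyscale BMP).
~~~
<image width="64" height="64" href="data:image/bmp;base64,Qk12CAAAAAAAAHYAAAAoAAAAQAAAAEAAAAABAAQAAAAAAAAIAAATCwAAEwsAABAAAAAAAAAAAAAAABEREQAiIiIAMzMzAERERABVVVUAZmZmAHd3dwCIiIgAmZmZAKqqqgC7u7sAzMzMAN3d3QDu7u4A////AJmImruodnd4iYdlVERERERWZ4mZiZqqqZiIiIisy5iImYiau6h3d4iYh1QzMzMzNEVniZiJmqqqmZmYmrzLmIiYmbu7qXd3iIh2QhABERIjNFZ4iIiZqqqZmqq83cqYh5mrzMypd3d3d2QgABEiIiM0VWZmeJqru6qru83dupd3qrzdy5dlVVVUMQACNFVEM0REMzRoq83cu7vMzMy6h2a7zdy5dDMzMyEAACV4h2QzRDIQFIrO/ty7vMy7u6mGZrzNy5YxESIQAAABSJmGUzRVQxJIvf/+27u8ypmZmYd3vMy5YgABEQAAAANoh2QiNndlRpzv/+y6q8ypiIiIiIjLupdAABIhAAAAJGdlQhJYmIeJze7dyqqrupiIiIiJqqmYh0ESMzIAASNFZVQyJYqoiIrN3LupmrupiIiIiImsiIiHZFZlQhEkZ3dmZlVXq5iHiszLqYiZqYd3d3d3eKuIiIh4iYdTIkeJiIiIiImqmIeKzcqXd4mIZUREVVVnmoiIiIm7qGM0aamZmqqqq7qYd5zu24dmeHVCIjNERVZ4iIiIibuoVEaJmZmqu7u8yph4ve7KhmeHZCEiNFVWd3eIiIiImpdUV5mZmaqqu83bqYm83Kh3iJhjIjRmd4iIh4iIiIiIhkRoqZmaqqqszdy6mau6h3iqqGQzV4iZmZmHiIiIiIh1VXmqqruqqqvMzMuqqph3iryoZEV4mqmZiHZWeIiIiHZnmrzMy7qqq7u7u7qqmHibzKhlV4mZmYd2VTRoiIiId3is3u3Lqqqru6q7u7upmazMqGZ4mZiHdlVERXiYiIiIib3u7LqZqqu6qqq8zMuqrMuYd4iIh2ZmVDNWiZiIiIiJve3KmImaq7upmqvMy7q8y5iIh3d2ZmZUM3iZmIiIiIebupiIiIm8y6mJmru7u83bqZl3ZmZmZlQzeJmIiIiIZnmYd3d4irzLmHiJmaqrzdy6qXZmZmdmVDN3h2Z4iIdDVmZmZ3ebzcuYd4iJmavN3Luod3d3d3ZDM1VUM0V4dBI1VVVmeKzdyph4iIiZms3cy6h3iJmYdUIjMzEQEkVBATRVVWeazd26iIiZmZmavNzLqIiZqpl1MSIhEAABIhACRVVXibzd3KmIiZmZmaq8y6qYiZqqmGQhIyIQABIyEAJFVWibvMy6mIiJmZmZqrqZiIiImZmHUxEjVEMzRVQhE1VVeKq7u6mIiIiZmImaqXZ3iIiIh2UxETSIh3eJhjI0ZlZ4mZqZmIiIiIiIiJmHVniZmIh1QyESNLuqq8unVFZ3ZniIiIiIiIiIiIiIh2VWiZmIh1QyERNWu7zN3KhmeIdneIiIiJmYiIiIiIh2VWeJmYh1QyERJGeaq8zLqHeJiHiZmZmaqpiIiIiIiHZmeJmYd2VDIhI1eGeJq7qYiJmYmau6u7u6mIiIiIiIh3iZmYd3ZUMiIkZ3RXiZmZmaqqqrzMzMzLmIiIiIiIiImamYd3dlQyIjRVVFZ4iJmqu7u8zMzMy7mIiIiIiIiImamYh3dlQyESNEM1ZneIiaq7vM3cy7u6mIiIiIiIiIiJmHdmZlMhEBIzMid3d3d3irvM3cy7qpmIiIiIiIiIiIh2VVVVMhAAEjIiOpmHZVaJu7zMuqqpiIiIiIiIiIiIiGVENEQhAAESISRLupdlVoq7u6qZmZiIiIiIiIiIiIiHZURFVTIiERESRWuqmHZ4mrqpmIiIiIiIiIiIiIiIiIdmZnd2VEMyEiRWeYiIiImaqZiIiIiIiIiIiIiIiIiIiHd4mYdmVDIjRXiGVVZ4iIiHeIiIiIiIiIiIiIiIiIiIiIiIdmVURFZniZMzRWZnd2VniIiIiIiIiIiIiIiIiIiHZndmVVVWeIiZkiNEVVZmVFZ4iIiIiIiIiIiIiIiIiHZVVmVmZniIeIiEVWZmZ3ZVVoiIiIiIiIiIiIiIiIiHZURVZneIh3ZWZ3iIiZmZmHd4mZiIiIiIiIiIiIiIiIdURVZmeIh3VERWaqq7u7upmJqqmIiIiIiIiIiIiIiIhlRVZmeJmHdURVZ6u8zdy7qau7qYiIiIiIiIiIiIiIiHZVZ3eKqpmHZmeIqrzN3LqqvNypiIiIiIiIiIiIiIiIdmZ3eKvLuph2eJqrzN3LuqvN3KmIiIiIiIiIiIiIiIh3d3eJvMy6h2Z5qrzd3cuqvN3LmIiIiIiIiIiIiIiIiIiIiImruqh1RXmr3e7u3LvMzLqZmId3ZneIiIiIiIiIiIiIiaqph1RGm8zu7/7czMzLuqqYdlVVZneIiIiIiIiIiJmZmZmGVGnO/+7u7czM3Mu7uphkMzRWZniIiIiIiIiJmIiIiIZWnP//zMzLqrzMzLu6lkMzRWdneIiIiIiIiIiIh3iIh3nP//+7qpmZqru7u6l1Q0VoiIiIiIiIiIiHeHd2d4iIm9/+3KmZiIiZqqqph2VVeKqqmZmIiIiIh2ZmdmZniYib3cuqmZiIiImZmZiHZnirzLqZmYiIiId2VVVmZniZmJqqqZiZmZiIiZmZmIeJq7zMqZiId2ZmZmVURVZneJmYiImYiJmZmZmZmZmZiZq8zMqYd3ZlVVVWVVVVVmZ4mph3iIiIiZmZmZmZmZmZq8zLqYZmVVVERVZVVWVWZniqqYeIiIiImZmZmZmpmZmru7qYdlZmVVVWdmZmZmZmeKqpiImYiIiZmZmZmZmYmaq7qYdmZmZmVmd3dmZmZmZ4mpiImZiI"/>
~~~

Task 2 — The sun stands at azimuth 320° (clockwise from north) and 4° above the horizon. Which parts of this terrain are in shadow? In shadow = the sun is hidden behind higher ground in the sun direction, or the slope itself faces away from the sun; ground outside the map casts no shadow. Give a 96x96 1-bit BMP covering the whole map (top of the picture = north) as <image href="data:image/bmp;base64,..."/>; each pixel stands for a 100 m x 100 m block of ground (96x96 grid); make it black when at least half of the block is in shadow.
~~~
<image width="96" height="96" href="data:image/bmp;base64,Qk2+BAAAAAAAAD4AAAAoAAAAYAAAAGAAAAABAAEAAAAAAIAEAAATCwAAEwsAAAIAAAAAAAAA////AAAAAAAAAAAAAOAD//4AAAAAAAAAB/Af//4AAAAAAAAAD/B///4AAAAAAAAAH/D///4AAAAAAAAAH+D///4AAAAAAAAAD8D///4AAAAAAAAMAgB///4AAAAAAAA+AAB///4AAAAAAGB/AAAf//8AAAAAAfD/AAAP//+AAAAAA/D/AAAD///wAAAAA/B/gAAA///4AAAAA+A/8AAAf//8AAAAAeAH+AAAf//8AAAAAAAA8AAAf//8AAAAAAAAcAAAP//8AAAAAAAAAAAAP//8AAAAAAAAAAAAH//88AAAAAAAAAAAD//58AAAAAAAAAAAB//x8AAAAAAAAAAAB//w4AAAAAAAAAAAA//gAAAAAAAAAAAAA//gAAAAAAAAAAAAA//AAAAAAAAAAAAAAf/AAAAAAAAAAAAAAf+AAAD8AAAAAAAAAP+AAAD+CAAAAAAAAP+AAAD//4AAAAAAAP8AAAD//8AAAAAAAP8AAAD//+AAAAAAAH4AAAB//+AAAAAAAHwAAAB///AAAAAAADwAAAB///AAAAAAADgAAAB///AAAAAAABgAAAB///AAAAAAAAAAAAB//+AAAAAAAAAAAAD//+AAAAAAAAAAAAD//+AAAAAAAAAAAAD//8AAAAAAAADAAAD//8AAAAAAAAPgAAD//4AAAAAAAAfgAAA//4AAAAAAAA/wAAAB/wAAAAAAAA/wAAAAfgAAAAAAAA/4AAAAPAAAAAAAAA/4AAAACAAAAAAAAA/8AAAAAAAAAAAAAAf8AAAAAAAAAAAAAAf/AAAAAAAAAAAAAAP/gAA8AAAAAAAAAAP/gAD/AAAAAAAAAAH/gAD/gAAAAAAAAAD/wAD/gAAAAAAAAAD/wAB/w8AAAAAAAAD/wAA///AAAAAAAAD/wAAf//gAAAAAAAH/wAAP//+AAAAAAAH/wAAD///gAAAAAAH/gAAA///wAAAAAAD/gAAAH//wAAAAAAAAAAAAD//4AAAAAAAAAAAAB//4AAAAAAAAAAAAh//4AAAAAAAAAAAH5//4AAAAAAAAAACP9//4AAAAAAAAAACP9//4AAAAAAAAAAAH4//4AAAAAAAAAAABwf/4AAAAAAAAAAAAAH/4AAAAAAAAAAAAAD/4AAAAAAAAAAAAAB/4AAAAAAAAAAAAAA/4AAAAAAAAAAAAAA/4AAAAAAAAAAAAAAf4AAAAAAAAAAAAAAP8AAAAAAAAAAAAAAP8AAAAAAAAAAAAAAH8AAAAAAAAAAAAAAD8AAAAAAAAAAAAAAB4AAAAAAAAAAAAAAA4AAAAAAAAAAAAAAAAAAAAAAAAAAAAAAAAAAAAAAAAAAAAAAAAAAAAAAAAAAAAAAAAAAAAAAAAAAAAAAAAAAAAAAAAAAAAAAAAAAAAAAAAAAAAAAAAAAAAAAAAAAAAAAAAAAAAAAAAAAAAAAAAAAAAAAAAAAAAAAAAAAAAAAAAAAAAAAAAAAAAAAAAAAAAAAAAAAAAAAAAAAAAAAAAAAAAAAAAAAAAAAAAAAAAAAAAAAAAAAAAAAAAAAAAAAA="/>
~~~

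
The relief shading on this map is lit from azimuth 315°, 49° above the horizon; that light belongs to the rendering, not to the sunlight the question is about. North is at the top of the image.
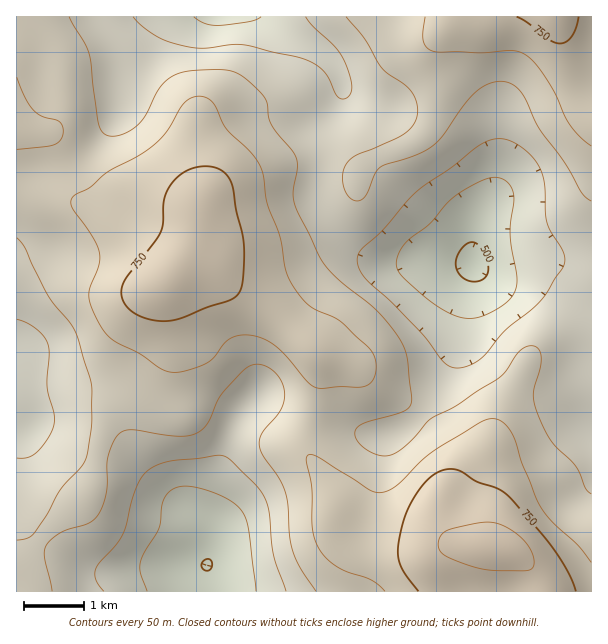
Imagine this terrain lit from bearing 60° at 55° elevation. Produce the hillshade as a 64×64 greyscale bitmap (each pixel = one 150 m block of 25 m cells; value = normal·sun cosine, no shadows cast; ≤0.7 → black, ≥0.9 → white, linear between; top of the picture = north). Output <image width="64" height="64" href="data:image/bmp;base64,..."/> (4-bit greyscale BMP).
<image width="64" height="64" href="data:image/bmp;base64,Qk12CAAAAAAAAHYAAAAoAAAAQAAAAEAAAAABAAQAAAAAAAAIAAATCwAAEwsAABAAAAAAAAAAAAAAABEREQAiIiIAMzMzAERERABVVVUAZmZmAHd3dwCIiIgAmZmZAKqqqgC7u7sAzMzMAN3d3QDu7u4A////AJmqvMu7zMzMy7qph2VUREMzRXd3ZENFd3dmd3d4m97umau8y7u8zMy7uqmHZURDMjNWd3dUM0Z3d2Znd3is7u6qqru7u7vMy7uqmYdUQzMiNFd4d1Q0Vnd2Zmd3ir3v7aqqu6qqq7u7uqqZhlQzMiI1Z4iHZURWd3dneImr3v/tqqqqqZmqu7qqmZh2VDMiIkV4iIdlVWd4d3iJmr3//tyZmZmZmau7uqqZmXZUMyIjRniZh2ZVZ4iIiZq83//9y5mZmZmau7u7qqqZdlQzIiNWiJmIdlVniJmaq83v/+26mZmZiZq8zLu7qph2VEMiI1aImZh2ZWeJqqqrzv//3KqZmIiJmrzMy7uqmGVUQyI0VomZmYdmZ4qqqrze//7LqpmIiImrzMzLuqmHZVRDIjRWiZqpl2ZnmruqvN7/7cuqmZiIiavMzLuqh2ZVVEMiNFeJqqqYdmeau7u83u7cuquZmIiJq8zLuql2ZlVUQzI0V4mru6l2Z5q7u7zd3cuqu6mYiImrvMuqmHZmZlRDMzVomrvMuYZniru7vM3cu7u8qZiIiZq7upmHZmZmVEMzRnmrzMy6h2eKu7u7zMy7vMypiIiImrupmHZmd3ZUQzRXirzMzLqHZ4mqqrvMzMzMzKmId3eJqpmHdmZ4h2VEVWiavN3Luoh3iZqqq8zMzMzMmYd3d4mqmHdmZ4iIZVVneavMzLupmIeImZqrzN3MzMyZh3ZniZmId3Z3mal3ZneJq8y7qpmIiIiImavN3dzMy5iHZmZ4mYd3d3iqqph3d4iqu6qYiIiIiIiJq83dzMu6iIdlVniIh3d3iau6qYh3eJqqmIiIiJmZiImrzdzMu6qIh2VWeIiHd4iau7upmHZmiZmHeImZqqmYiavMzLu6qoiHZmZ4iHd4iJqruqqYZUV4iHd4mqu7upiImru7u6qpmIdmZnd3d3eImaqqqpdUNGeId4mrvMy7qYiaqqq7qqqYh2ZmZ3d3d3iJmZqphkMjVniImrvMzLupmImZqru6qpmHdlZmd3d3eIiJmqmFMiNWiJmqvM3cy6qYh4iau7qqmYdlVVZnd2d4iJmqqXUyI1eaqqu83d3Luph3eJq7uqqZh2VEVWZmZniJmaqYZDM1eau7u83e3cu6mHZnmru6qoiHZERFZmZmeImZqZdkRFeavLu7ze7tzLqodmeau7qqiHZUM0VWZmZ4iZmZh2VWeavLu7ze/+3Mu6mHeJq7uqp3ZUMzRVVWZniImYh3Zniau7u7ve//7cy7qYd4iaq6qnZUMzREVVZneIiIiHd4mru7u7vO//7dzLuqmIiJmqqqZlRERVVVVmd4iYiIiJmrvLu7ze///tzMy7qYh3iZqqpmVEVWVVVmd4iZmImZqrvMu7ze///tzMzLuph2Z4mZmWZVZmZlVmd4iZmZmaq7vMzLzN7//tzMzMu6mGVWeJmZdmZ3d2Zmd4iJmZmaq7vMzMzN7/7tzMzMy6mHVEV4mYh3d4iHdmZ3eImaqqq7vMzMzN3u7czLu7u7qXVDRniIiHeIiHdmZ3d3iZqqqrvMzMzM3d3Mu7u7u7qYZDNGeIiIeIiHdmZ3d3eImqqru8zMzM3cy7q7u6qqqpdUNFeIh3h3iHdmZneId4iZqqu7zMzd3Muqmqqqqaqqh1RFZ3d3d3d3dmZneIh3d4maq7zMzd3cupmZqqqZmqmHVVVmd2d3d3dmZneIiHd3eJqrvM3d3dupiImqqZmqqYdlVmZmZnd3d2Z3iIiHdmd4mrvMzd7ty5h3iaqqqqqph2ZmZlZmd3d3d4iJiId2Z3iau8zd3ty6h3eaqqqqqqmHd2ZlVWZ3iIiIiZiIh3d3iJq7zN3d3KmHeJq6qqqqmYh3dmVVVmeIiImZmIiId3eJmrzM3d3LqXd4mqqqmZmZiId2VUVWZpmImZmYiIiIiImqvM3dzMuod3iaqpmZmZmYh3ZURFVmmIiZmZmZmIiImau8zd3My6mHiZqZmZmZmZmHdlRERFWIiJmqqZmZiImZq7zN3czLqYiJmZmYiJmZmYdlVDM0VYiImau6qZmIiZqrvM3dzMupmJmZmZiZmZmZh2VDMzRViImau8uqmIiImqu83d3My6qZmZmZmZmaqpmHZUMzNFWZmZq8zLqYh3iZq7zd3My7qpmZmZmZmZqqqYdlQzNEVpmpqszcuph3d4mrzN3Mu7qqqpmZqZiImqqpmHZUM0Vnqqqrzdy6mHZniavMzLuqqqqqmZmpiHiZqqqYdlREVniqqqvN3LqIdmaJq8zLuqqqq7qZiZmHd4mqqph2VEVnibuqq83cuYh2Z4mrzMu6qqq7u5iIiHZniZqpmHZURWiZu6qqzNy5iHd3ibzMy7uru7u7l2Z3ZmZ4mpmYdlRFeJm7qqrMzKmYiHiavMzLu7u7vLqGVWZmZ3iZmYd2VEV4mbuqqrzLqZmZiau7u7vLu7u7uoVFZmZniJmIh2VURXiau6qqvMupmamaq7u7vMy7u7upZUVmZmd4iId3ZVRFeJq6qqq8y6maqqq7u7u8zLu7updURWdmZ3d3d3dmVEV5qrqqq8zLqqu7u7u7u7zMu6qYdURGd3Zmd3dmZ2ZURXmrqqqrzMuqu7u7zMu7vMuqmYdURFeIdmZnd2Z3dlRGiruqqrzMu6u8y7zMzLu7upiHZURFaIiHZmd3d3d3VVaKvKqrvMy6q8zMzM3Mu6qph2ZVRFZ4mYdlVnd3d3dlV5vM"/>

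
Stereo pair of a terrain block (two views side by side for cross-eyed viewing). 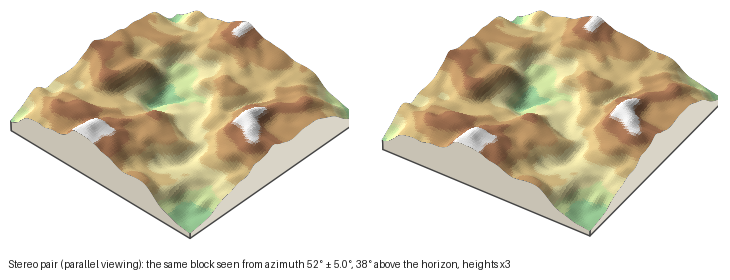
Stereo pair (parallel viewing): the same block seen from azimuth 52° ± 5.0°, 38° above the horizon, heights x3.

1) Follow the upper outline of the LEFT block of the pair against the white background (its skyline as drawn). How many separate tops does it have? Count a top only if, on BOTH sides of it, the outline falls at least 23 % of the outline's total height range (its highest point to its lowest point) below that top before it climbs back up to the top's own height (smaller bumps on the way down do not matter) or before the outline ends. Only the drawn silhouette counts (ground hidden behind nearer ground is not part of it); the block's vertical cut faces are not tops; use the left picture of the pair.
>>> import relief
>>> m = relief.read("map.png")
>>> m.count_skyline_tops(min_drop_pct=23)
1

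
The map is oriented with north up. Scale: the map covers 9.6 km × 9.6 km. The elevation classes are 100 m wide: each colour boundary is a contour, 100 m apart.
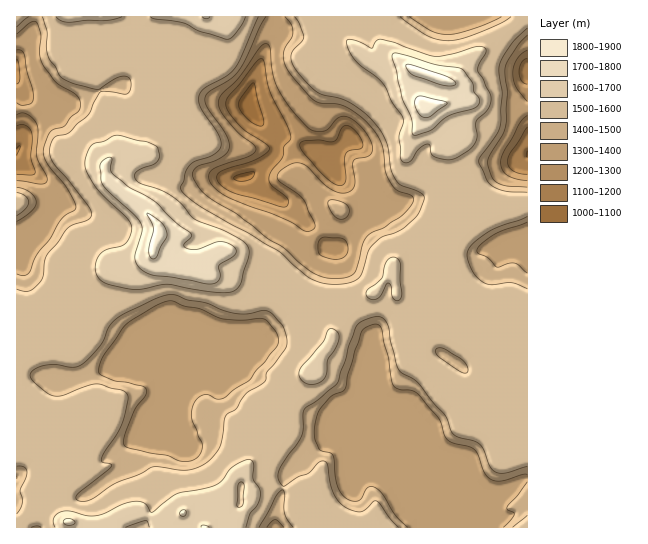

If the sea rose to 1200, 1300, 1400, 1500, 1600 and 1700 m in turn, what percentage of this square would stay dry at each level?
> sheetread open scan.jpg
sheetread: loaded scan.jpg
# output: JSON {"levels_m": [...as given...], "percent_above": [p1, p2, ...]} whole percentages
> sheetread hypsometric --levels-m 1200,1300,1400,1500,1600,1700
{"levels_m": [1200, 1300, 1400, 1500, 1600, 1700], "percent_above": [97, 93, 69, 58, 13, 4]}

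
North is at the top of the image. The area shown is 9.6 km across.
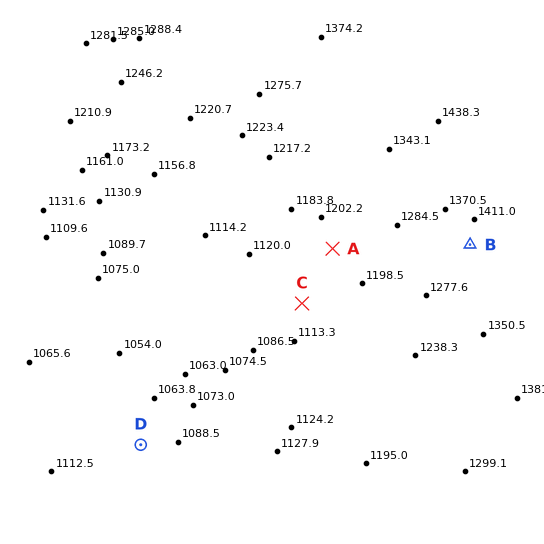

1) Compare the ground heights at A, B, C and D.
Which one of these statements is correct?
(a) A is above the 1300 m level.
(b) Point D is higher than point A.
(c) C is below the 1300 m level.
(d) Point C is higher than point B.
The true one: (c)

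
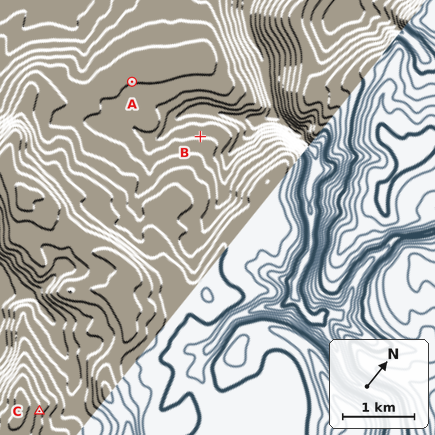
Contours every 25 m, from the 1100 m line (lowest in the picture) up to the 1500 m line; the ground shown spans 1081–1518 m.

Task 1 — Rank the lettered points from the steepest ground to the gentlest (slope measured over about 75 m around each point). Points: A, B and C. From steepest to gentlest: C B A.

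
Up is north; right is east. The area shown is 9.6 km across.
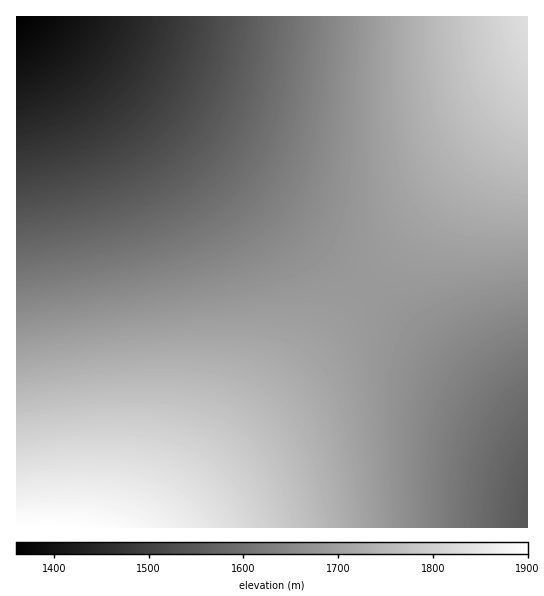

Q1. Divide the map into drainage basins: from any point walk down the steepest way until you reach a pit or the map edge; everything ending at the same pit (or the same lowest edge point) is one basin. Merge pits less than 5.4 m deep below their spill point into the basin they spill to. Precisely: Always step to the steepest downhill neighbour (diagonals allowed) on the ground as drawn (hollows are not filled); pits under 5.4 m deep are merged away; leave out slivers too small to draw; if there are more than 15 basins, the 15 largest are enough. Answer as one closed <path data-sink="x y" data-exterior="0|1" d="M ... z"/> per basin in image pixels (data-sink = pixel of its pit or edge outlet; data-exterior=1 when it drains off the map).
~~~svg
<path data-sink="17 17" data-exterior="1" d="M527 16l-511 1 1 511 146 0 10-10 355-420z"/><path data-sink="527 527" data-exterior="1" d="M527 99l-362 429 363-1z"/>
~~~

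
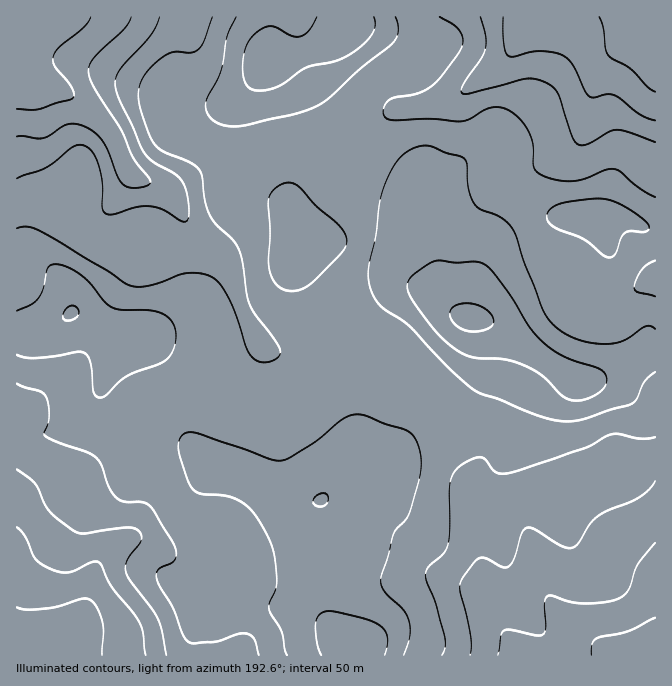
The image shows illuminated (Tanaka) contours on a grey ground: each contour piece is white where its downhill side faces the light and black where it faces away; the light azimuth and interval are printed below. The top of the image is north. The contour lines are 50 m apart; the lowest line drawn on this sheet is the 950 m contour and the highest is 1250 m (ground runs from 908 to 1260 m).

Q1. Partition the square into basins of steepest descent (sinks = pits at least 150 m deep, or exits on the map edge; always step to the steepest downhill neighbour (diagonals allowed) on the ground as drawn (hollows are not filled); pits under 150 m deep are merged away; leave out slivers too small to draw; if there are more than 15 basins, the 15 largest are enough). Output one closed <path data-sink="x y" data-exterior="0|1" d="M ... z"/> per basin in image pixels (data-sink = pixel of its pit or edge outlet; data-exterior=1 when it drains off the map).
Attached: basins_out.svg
<path data-sink="17 33" data-exterior="1" d="M345 16l-329 1 0 316 14 1 14-3 18-10 6-7 7-1 47 23 18 0 7 3 24 24 10 15 2 5-4 12 2 23 5 17 8 13 18 18 30 8 20 12 18 15 14 5 26-5 19-23 19-17 32-2 28-28 29-15 21-18 6-8 7-15 2-37-6-19 5 0 15 7 82 57 18-4 47-26 12-3 0-122-11 0-21-10-65-2-24 7-28 13-19 19-10 20-10 43-11-5-22-20-17-12-23-25-11-5-34-8-26 0-21 9 1-2-1-8-10-25-5-22 0-18-7-59-12-38-1-18 32-8 25-10 18-14 3-5z"/><path data-sink="655 655" data-exterior="1" d="M482 319l-6 1 5 8 2 10-2 37-7 15-6 8-21 18-29 15-28 28-35 4-34 37 25 37-2 6-14 8-12 13 3 38 7 18 19 21 9 6 1 9 298 0 1-304-12 1-47 26-18 4-82-57z"/><path data-sink="655 30" data-exterior="1" d="M655 16l-308 0-1 9-3 5-18 14-25 10-32 7 1 19 7 18 7 32 5 65 5 22 10 25 0 6 2 3 19-8 26 0 42 11 26 27 17 12 13 13 14 10 6 2 6-33 14-30 14-16 22-11 35-12 65 2 21 10 10 0z"/><path data-sink="17 655" data-exterior="1" d="M75 313l-7 1-6 7-18 10-28 4 0 320 339 1 1-9-9-6-16-16-7-11-3-12-3-38 12-13 16-11 0-3-23-35-6-1-19 5-11-2-35-25-10-5-30-8-18-18-8-13-7-27 0-13 4-12-12-20-24-24-7-3-18 0z"/>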